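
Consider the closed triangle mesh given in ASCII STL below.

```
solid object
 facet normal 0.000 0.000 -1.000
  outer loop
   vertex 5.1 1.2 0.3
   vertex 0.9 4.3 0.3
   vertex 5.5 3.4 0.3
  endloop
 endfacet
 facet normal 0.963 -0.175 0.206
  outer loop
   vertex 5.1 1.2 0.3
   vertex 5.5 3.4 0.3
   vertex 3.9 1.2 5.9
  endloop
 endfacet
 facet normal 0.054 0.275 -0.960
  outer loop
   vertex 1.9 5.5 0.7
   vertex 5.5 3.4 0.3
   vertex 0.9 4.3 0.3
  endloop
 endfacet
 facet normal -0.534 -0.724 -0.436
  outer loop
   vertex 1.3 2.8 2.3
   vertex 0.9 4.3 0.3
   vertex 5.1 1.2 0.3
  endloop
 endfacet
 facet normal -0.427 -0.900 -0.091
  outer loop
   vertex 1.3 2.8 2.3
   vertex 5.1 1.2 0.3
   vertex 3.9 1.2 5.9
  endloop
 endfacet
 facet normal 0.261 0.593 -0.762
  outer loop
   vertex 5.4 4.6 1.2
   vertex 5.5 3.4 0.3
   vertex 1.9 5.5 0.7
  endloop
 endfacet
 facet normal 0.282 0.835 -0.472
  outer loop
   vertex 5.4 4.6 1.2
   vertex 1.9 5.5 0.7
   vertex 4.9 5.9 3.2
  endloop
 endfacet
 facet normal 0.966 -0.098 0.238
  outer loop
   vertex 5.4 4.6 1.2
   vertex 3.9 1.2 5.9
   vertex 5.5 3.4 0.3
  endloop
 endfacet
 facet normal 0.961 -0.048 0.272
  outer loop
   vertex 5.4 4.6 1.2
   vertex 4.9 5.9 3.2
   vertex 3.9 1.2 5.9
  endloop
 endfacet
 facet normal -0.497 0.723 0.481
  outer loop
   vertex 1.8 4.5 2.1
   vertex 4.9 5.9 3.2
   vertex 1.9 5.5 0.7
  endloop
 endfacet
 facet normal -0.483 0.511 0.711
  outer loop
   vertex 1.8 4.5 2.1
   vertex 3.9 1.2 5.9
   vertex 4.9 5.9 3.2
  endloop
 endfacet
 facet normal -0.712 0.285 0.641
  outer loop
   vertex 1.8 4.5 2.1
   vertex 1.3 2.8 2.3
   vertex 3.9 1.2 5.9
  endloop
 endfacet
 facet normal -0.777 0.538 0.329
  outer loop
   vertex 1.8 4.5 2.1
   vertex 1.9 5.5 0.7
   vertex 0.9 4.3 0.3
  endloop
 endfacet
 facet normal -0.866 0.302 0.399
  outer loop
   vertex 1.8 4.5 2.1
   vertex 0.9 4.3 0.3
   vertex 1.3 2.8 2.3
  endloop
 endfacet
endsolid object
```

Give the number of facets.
14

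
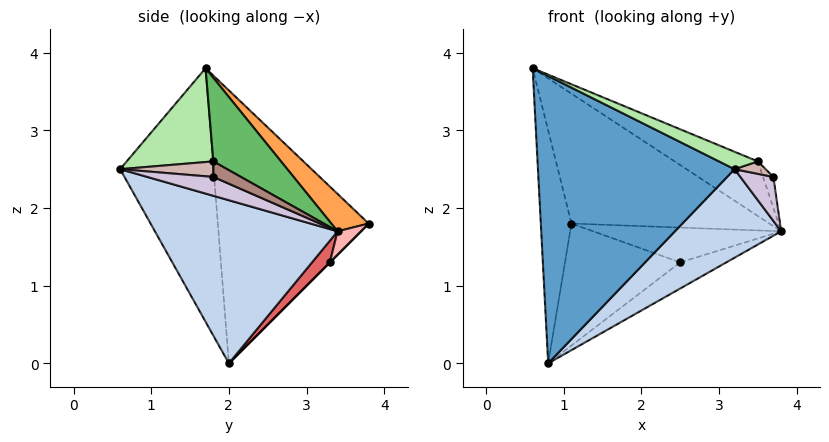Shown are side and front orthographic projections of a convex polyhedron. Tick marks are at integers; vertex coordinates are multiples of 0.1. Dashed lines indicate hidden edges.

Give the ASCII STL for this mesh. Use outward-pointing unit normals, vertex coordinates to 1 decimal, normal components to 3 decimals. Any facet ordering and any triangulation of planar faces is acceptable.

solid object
 facet normal -0.427 -0.899 -0.093
  outer loop
   vertex 0.8 2.0 0.0
   vertex 3.2 0.6 2.5
   vertex 0.6 1.7 3.8
  endloop
 endfacet
 facet normal 0.578 -0.336 -0.743
  outer loop
   vertex 0.8 2.0 0.0
   vertex 3.8 3.4 1.7
   vertex 3.2 0.6 2.5
  endloop
 endfacet
 facet normal 0.126 0.668 0.733
  outer loop
   vertex 1.1 3.8 1.8
   vertex 0.6 1.7 3.8
   vertex 3.8 3.4 1.7
  endloop
 endfacet
 facet normal -0.979 0.199 -0.036
  outer loop
   vertex 1.1 3.8 1.8
   vertex 0.8 2.0 0.0
   vertex 0.6 1.7 3.8
  endloop
 endfacet
 facet normal 0.336 0.413 0.846
  outer loop
   vertex 3.5 1.8 2.6
   vertex 3.8 3.4 1.7
   vertex 0.6 1.7 3.8
  endloop
 endfacet
 facet normal 0.382 -0.171 0.908
  outer loop
   vertex 3.5 1.8 2.6
   vertex 0.6 1.7 3.8
   vertex 3.2 0.6 2.5
  endloop
 endfacet
 facet normal 0.209 0.541 -0.815
  outer loop
   vertex 2.5 3.3 1.3
   vertex 3.8 3.4 1.7
   vertex 0.8 2.0 0.0
  endloop
 endfacet
 facet normal 0.103 0.833 -0.544
  outer loop
   vertex 2.5 3.3 1.3
   vertex 1.1 3.8 1.8
   vertex 3.8 3.4 1.7
  endloop
 endfacet
 facet normal 0.000 0.707 -0.707
  outer loop
   vertex 2.5 3.3 1.3
   vertex 0.8 2.0 0.0
   vertex 1.1 3.8 1.8
  endloop
 endfacet
 facet normal 0.667 -0.333 -0.667
  outer loop
   vertex 3.7 1.8 2.4
   vertex 3.2 0.6 2.5
   vertex 3.8 3.4 1.7
  endloop
 endfacet
 facet normal 0.683 0.256 0.683
  outer loop
   vertex 3.7 1.8 2.4
   vertex 3.8 3.4 1.7
   vertex 3.5 1.8 2.6
  endloop
 endfacet
 facet normal 0.688 -0.229 0.688
  outer loop
   vertex 3.7 1.8 2.4
   vertex 3.5 1.8 2.6
   vertex 3.2 0.6 2.5
  endloop
 endfacet
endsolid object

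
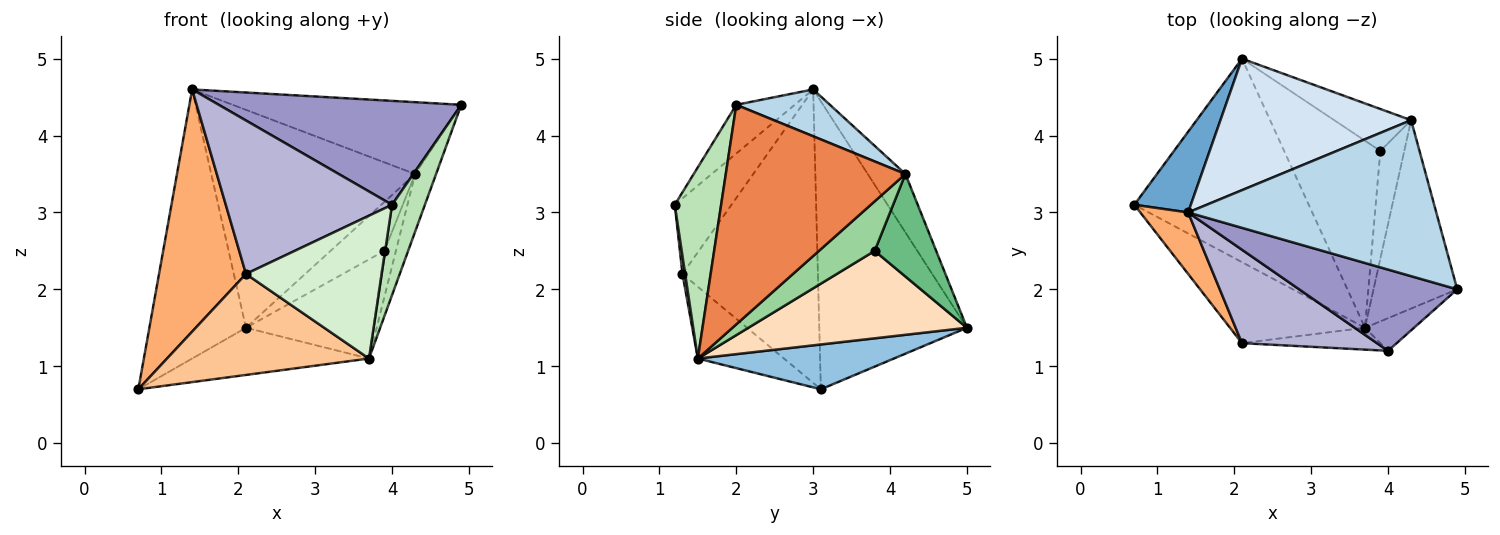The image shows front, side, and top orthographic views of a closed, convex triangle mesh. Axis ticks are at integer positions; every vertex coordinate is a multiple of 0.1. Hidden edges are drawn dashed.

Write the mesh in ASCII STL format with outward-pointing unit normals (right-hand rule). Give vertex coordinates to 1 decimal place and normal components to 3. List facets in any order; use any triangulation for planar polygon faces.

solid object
 facet normal -0.826 0.540 0.162
  outer loop
   vertex 1.4 3.0 4.6
   vertex 2.1 5.0 1.5
   vertex 0.7 3.1 0.7
  endloop
 endfacet
 facet normal 0.243 0.219 -0.945
  outer loop
   vertex 3.7 1.5 1.1
   vertex 0.7 3.1 0.7
   vertex 2.1 5.0 1.5
  endloop
 endfacet
 facet normal 0.169 0.412 0.895
  outer loop
   vertex 4.3 4.2 3.5
   vertex 1.4 3.0 4.6
   vertex 4.9 2.0 4.4
  endloop
 endfacet
 facet normal -0.156 0.846 0.510
  outer loop
   vertex 4.3 4.2 3.5
   vertex 2.1 5.0 1.5
   vertex 1.4 3.0 4.6
  endloop
 endfacet
 facet normal 0.929 0.108 -0.354
  outer loop
   vertex 4.3 4.2 3.5
   vertex 4.9 2.0 4.4
   vertex 3.7 1.5 1.1
  endloop
 endfacet
 facet normal -0.834 -0.535 0.136
  outer loop
   vertex 2.1 1.3 2.2
   vertex 1.4 3.0 4.6
   vertex 0.7 3.1 0.7
  endloop
 endfacet
 facet normal -0.316 -0.740 -0.594
  outer loop
   vertex 2.1 1.3 2.2
   vertex 0.7 3.1 0.7
   vertex 3.7 1.5 1.1
  endloop
 endfacet
 facet normal 0.626 0.365 -0.689
  outer loop
   vertex 3.9 3.8 2.5
   vertex 3.7 1.5 1.1
   vertex 2.1 5.0 1.5
  endloop
 endfacet
 facet normal 0.655 0.573 -0.492
  outer loop
   vertex 3.9 3.8 2.5
   vertex 2.1 5.0 1.5
   vertex 4.3 4.2 3.5
  endloop
 endfacet
 facet normal 0.885 0.183 -0.427
  outer loop
   vertex 3.9 3.8 2.5
   vertex 4.3 4.2 3.5
   vertex 3.7 1.5 1.1
  endloop
 endfacet
 facet normal 0.799 -0.566 -0.205
  outer loop
   vertex 4.0 1.2 3.1
   vertex 3.7 1.5 1.1
   vertex 4.9 2.0 4.4
  endloop
 endfacet
 facet normal 0.020 -0.988 -0.151
  outer loop
   vertex 4.0 1.2 3.1
   vertex 2.1 1.3 2.2
   vertex 3.7 1.5 1.1
  endloop
 endfacet
 facet normal -0.187 -0.774 0.605
  outer loop
   vertex 4.0 1.2 3.1
   vertex 4.9 2.0 4.4
   vertex 1.4 3.0 4.6
  endloop
 endfacet
 facet normal -0.280 -0.820 0.499
  outer loop
   vertex 4.0 1.2 3.1
   vertex 1.4 3.0 4.6
   vertex 2.1 1.3 2.2
  endloop
 endfacet
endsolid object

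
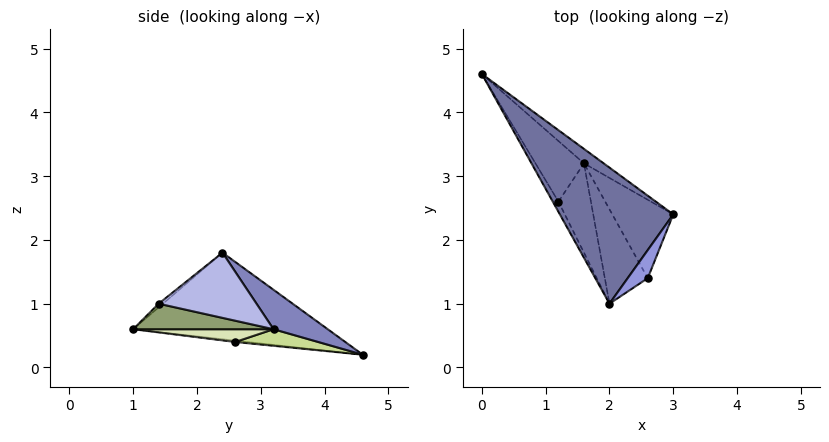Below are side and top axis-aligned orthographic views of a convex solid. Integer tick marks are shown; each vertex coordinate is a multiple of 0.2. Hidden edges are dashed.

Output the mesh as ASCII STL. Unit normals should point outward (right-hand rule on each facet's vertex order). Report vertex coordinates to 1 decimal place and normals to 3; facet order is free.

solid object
 facet normal -0.588 -0.241 0.772
  outer loop
   vertex 2.0 1.0 0.6
   vertex 3.0 2.4 1.8
   vertex 0.0 4.6 0.2
  endloop
 endfacet
 facet normal 0.667 0.667 -0.333
  outer loop
   vertex 1.6 3.2 0.6
   vertex 0.0 4.6 0.2
   vertex 3.0 2.4 1.8
  endloop
 endfacet
 facet normal -0.145 -0.582 0.800
  outer loop
   vertex 2.6 1.4 1.0
   vertex 3.0 2.4 1.8
   vertex 2.0 1.0 0.6
  endloop
 endfacet
 facet normal 0.708 0.246 -0.662
  outer loop
   vertex 2.6 1.4 1.0
   vertex 1.6 3.2 0.6
   vertex 3.0 2.4 1.8
  endloop
 endfacet
 facet normal 0.509 0.093 -0.856
  outer loop
   vertex 2.6 1.4 1.0
   vertex 2.0 1.0 0.6
   vertex 1.6 3.2 0.6
  endloop
 endfacet
 facet normal -0.236 -0.236 -0.943
  outer loop
   vertex 1.2 2.6 0.4
   vertex 2.0 1.0 0.6
   vertex 0.0 4.6 0.2
  endloop
 endfacet
 facet normal 0.322 0.099 -0.942
  outer loop
   vertex 1.2 2.6 0.4
   vertex 0.0 4.6 0.2
   vertex 1.6 3.2 0.6
  endloop
 endfacet
 facet normal 0.365 0.066 -0.929
  outer loop
   vertex 1.2 2.6 0.4
   vertex 1.6 3.2 0.6
   vertex 2.0 1.0 0.6
  endloop
 endfacet
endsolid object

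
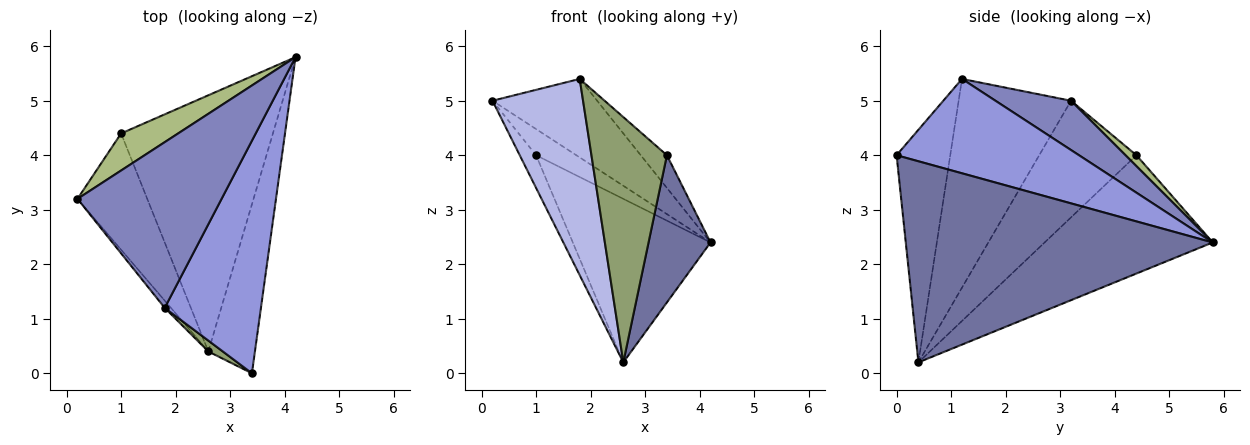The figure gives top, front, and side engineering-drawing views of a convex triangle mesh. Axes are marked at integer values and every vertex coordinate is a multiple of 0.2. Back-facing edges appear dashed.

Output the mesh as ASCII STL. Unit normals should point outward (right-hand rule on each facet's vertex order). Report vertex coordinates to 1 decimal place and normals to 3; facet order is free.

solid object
 facet normal 0.956 -0.193 -0.222
  outer loop
   vertex 2.6 0.4 0.2
   vertex 4.2 5.8 2.4
   vertex 3.4 0.0 4.0
  endloop
 endfacet
 facet normal 0.295 0.409 0.863
  outer loop
   vertex 1.8 1.2 5.4
   vertex 4.2 5.8 2.4
   vertex 0.2 3.2 5.0
  endloop
 endfacet
 facet normal 0.697 0.100 0.710
  outer loop
   vertex 1.8 1.2 5.4
   vertex 3.4 0.0 4.0
   vertex 4.2 5.8 2.4
  endloop
 endfacet
 facet normal -0.778 -0.627 -0.023
  outer loop
   vertex 1.8 1.2 5.4
   vertex 0.2 3.2 5.0
   vertex 2.6 0.4 0.2
  endloop
 endfacet
 facet normal -0.579 -0.814 0.036
  outer loop
   vertex 1.8 1.2 5.4
   vertex 2.6 0.4 0.2
   vertex 3.4 0.0 4.0
  endloop
 endfacet
 facet normal 0.154 0.570 0.807
  outer loop
   vertex 1.0 4.4 4.0
   vertex 0.2 3.2 5.0
   vertex 4.2 5.8 2.4
  endloop
 endfacet
 facet normal -0.849 0.143 -0.508
  outer loop
   vertex 1.0 4.4 4.0
   vertex 2.6 0.4 0.2
   vertex 0.2 3.2 5.0
  endloop
 endfacet
 facet normal -0.549 0.450 -0.705
  outer loop
   vertex 1.0 4.4 4.0
   vertex 4.2 5.8 2.4
   vertex 2.6 0.4 0.2
  endloop
 endfacet
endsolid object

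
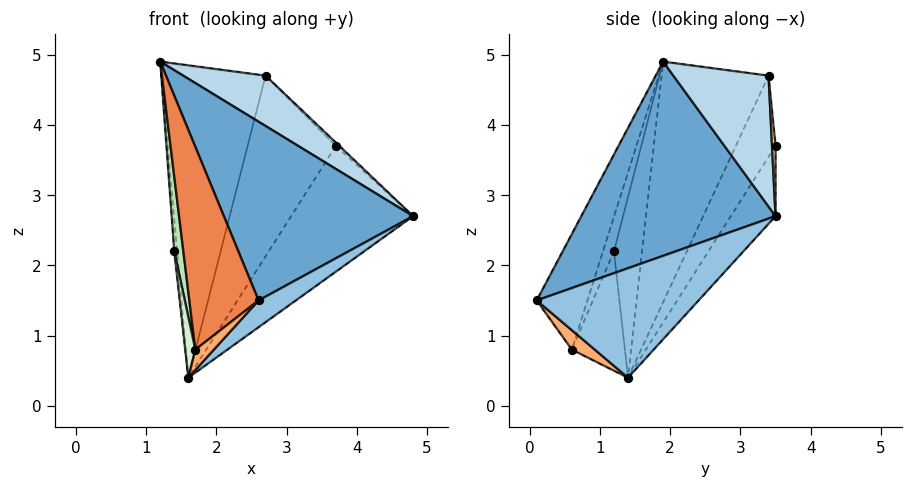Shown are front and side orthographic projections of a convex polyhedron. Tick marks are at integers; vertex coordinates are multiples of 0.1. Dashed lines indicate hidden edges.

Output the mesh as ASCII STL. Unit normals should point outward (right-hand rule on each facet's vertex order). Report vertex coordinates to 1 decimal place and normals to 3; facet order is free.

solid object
 facet normal 0.597 -0.581 0.553
  outer loop
   vertex 2.6 0.1 1.5
   vertex 4.8 3.5 2.7
   vertex 1.2 1.9 4.9
  endloop
 endfacet
 facet normal 0.639 -0.147 -0.755
  outer loop
   vertex 1.6 1.4 0.4
   vertex 4.8 3.5 2.7
   vertex 2.6 0.1 1.5
  endloop
 endfacet
 facet normal 0.602 -0.521 0.606
  outer loop
   vertex 2.7 3.4 4.7
   vertex 1.2 1.9 4.9
   vertex 4.8 3.5 2.7
  endloop
 endfacet
 facet normal -0.709 0.691 -0.140
  outer loop
   vertex 2.7 3.4 4.7
   vertex 1.6 1.4 0.4
   vertex 1.2 1.9 4.9
  endloop
 endfacet
 facet normal -0.581 -0.793 0.181
  outer loop
   vertex 1.7 0.6 0.8
   vertex 2.6 0.1 1.5
   vertex 1.2 1.9 4.9
  endloop
 endfacet
 facet normal 0.442 -0.356 -0.823
  outer loop
   vertex 1.7 0.6 0.8
   vertex 1.6 1.4 0.4
   vertex 2.6 0.1 1.5
  endloop
 endfacet
 facet normal -0.322 0.878 -0.354
  outer loop
   vertex 3.7 3.5 3.7
   vertex 4.8 3.5 2.7
   vertex 1.6 1.4 0.4
  endloop
 endfacet
 facet normal 0.558 0.558 0.614
  outer loop
   vertex 3.7 3.5 3.7
   vertex 2.7 3.4 4.7
   vertex 4.8 3.5 2.7
  endloop
 endfacet
 facet normal -0.391 0.869 -0.304
  outer loop
   vertex 3.7 3.5 3.7
   vertex 1.6 1.4 0.4
   vertex 2.7 3.4 4.7
  endloop
 endfacet
 facet normal -0.990 0.099 -0.099
  outer loop
   vertex 1.4 1.2 2.2
   vertex 1.2 1.9 4.9
   vertex 1.6 1.4 0.4
  endloop
 endfacet
 facet normal -0.766 -0.634 0.108
  outer loop
   vertex 1.4 1.2 2.2
   vertex 1.7 0.6 0.8
   vertex 1.2 1.9 4.9
  endloop
 endfacet
 facet normal -0.974 -0.186 -0.129
  outer loop
   vertex 1.4 1.2 2.2
   vertex 1.6 1.4 0.4
   vertex 1.7 0.6 0.8
  endloop
 endfacet
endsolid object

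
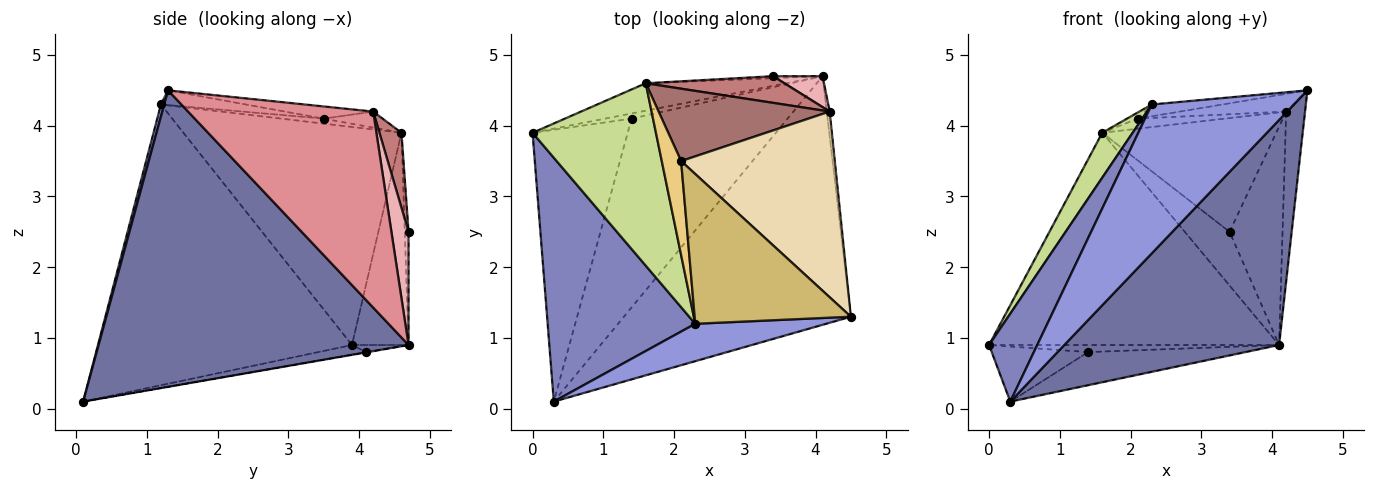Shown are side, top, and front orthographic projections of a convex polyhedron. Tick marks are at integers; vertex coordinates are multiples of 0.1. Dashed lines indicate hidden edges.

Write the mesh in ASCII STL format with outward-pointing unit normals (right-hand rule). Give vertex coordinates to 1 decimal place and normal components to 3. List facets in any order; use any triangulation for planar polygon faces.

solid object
 facet normal 0.696 -0.482 -0.533
  outer loop
   vertex 4.1 4.7 0.9
   vertex 4.5 1.3 4.5
   vertex 0.3 0.1 0.1
  endloop
 endfacet
 facet normal -0.873 -0.166 0.459
  outer loop
   vertex 2.3 1.2 4.3
   vertex 0.0 3.9 0.9
   vertex 0.3 0.1 0.1
  endloop
 endfacet
 facet normal 0.022 -0.970 0.244
  outer loop
   vertex 2.3 1.2 4.3
   vertex 0.3 0.1 0.1
   vertex 4.5 1.3 4.5
  endloop
 endfacet
 facet normal -0.098 0.198 -0.975
  outer loop
   vertex 1.4 4.1 0.8
   vertex 0.3 0.1 0.1
   vertex 0.0 3.9 0.9
  endloop
 endfacet
 facet normal -0.156 0.797 -0.583
  outer loop
   vertex 1.4 4.1 0.8
   vertex 0.0 3.9 0.9
   vertex 4.1 4.7 0.9
  endloop
 endfacet
 facet normal -0.002 0.173 -0.985
  outer loop
   vertex 1.4 4.1 0.8
   vertex 4.1 4.7 0.9
   vertex 0.3 0.1 0.1
  endloop
 endfacet
 facet normal -0.864 -0.120 0.489
  outer loop
   vertex 1.6 4.6 3.9
   vertex 0.0 3.9 0.9
   vertex 2.3 1.2 4.3
  endloop
 endfacet
 facet normal -0.190 0.974 -0.126
  outer loop
   vertex 1.6 4.6 3.9
   vertex 4.1 4.7 0.9
   vertex 0.0 3.9 0.9
  endloop
 endfacet
 facet normal -0.084 0.996 -0.037
  outer loop
   vertex 1.6 4.6 3.9
   vertex 3.4 4.7 2.5
   vertex 4.1 4.7 0.9
  endloop
 endfacet
 facet normal -0.094 0.078 0.993
  outer loop
   vertex 2.1 3.5 4.1
   vertex 2.3 1.2 4.3
   vertex 4.5 1.3 4.5
  endloop
 endfacet
 facet normal -0.249 0.062 0.966
  outer loop
   vertex 2.1 3.5 4.1
   vertex 1.6 4.6 3.9
   vertex 2.3 1.2 4.3
  endloop
 endfacet
 facet normal -0.079 0.095 0.992
  outer loop
   vertex 4.2 4.2 4.2
   vertex 2.1 3.5 4.1
   vertex 4.5 1.3 4.5
  endloop
 endfacet
 facet normal -0.093 0.137 0.986
  outer loop
   vertex 4.2 4.2 4.2
   vertex 1.6 4.6 3.9
   vertex 2.1 3.5 4.1
  endloop
 endfacet
 facet normal 0.123 0.966 0.227
  outer loop
   vertex 4.2 4.2 4.2
   vertex 3.4 4.7 2.5
   vertex 1.6 4.6 3.9
  endloop
 endfacet
 facet normal 0.995 0.101 -0.015
  outer loop
   vertex 4.2 4.2 4.2
   vertex 4.5 1.3 4.5
   vertex 4.1 4.7 0.9
  endloop
 endfacet
 facet normal 0.305 0.943 0.134
  outer loop
   vertex 4.2 4.2 4.2
   vertex 4.1 4.7 0.9
   vertex 3.4 4.7 2.5
  endloop
 endfacet
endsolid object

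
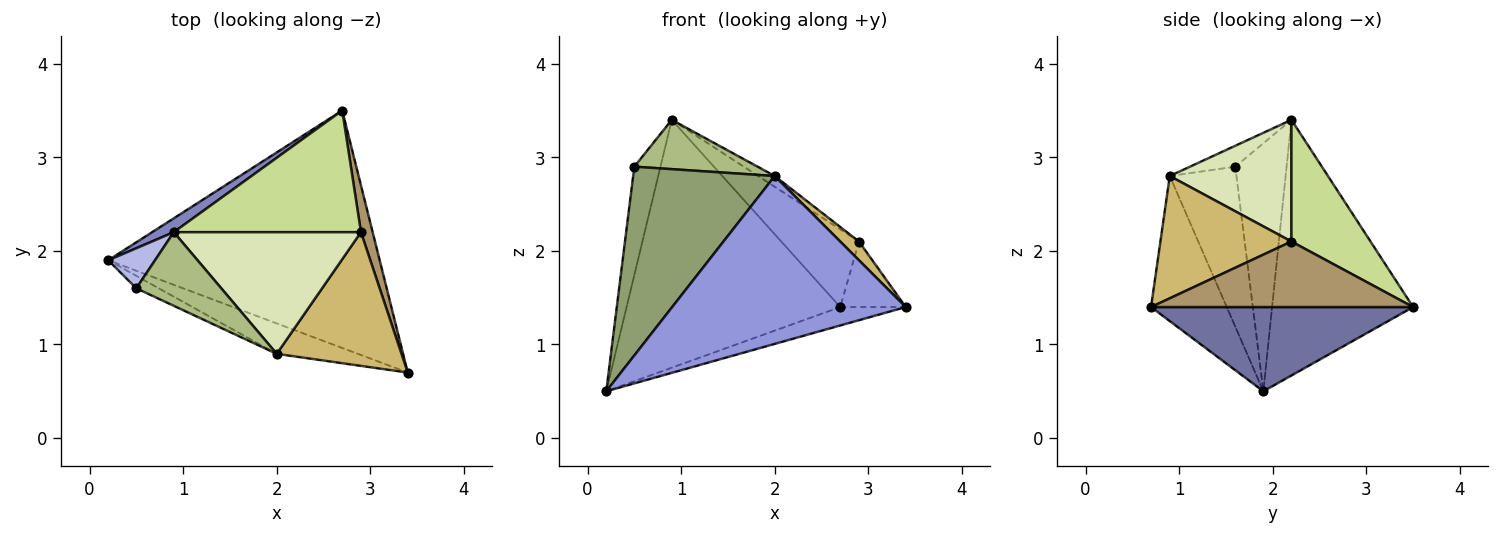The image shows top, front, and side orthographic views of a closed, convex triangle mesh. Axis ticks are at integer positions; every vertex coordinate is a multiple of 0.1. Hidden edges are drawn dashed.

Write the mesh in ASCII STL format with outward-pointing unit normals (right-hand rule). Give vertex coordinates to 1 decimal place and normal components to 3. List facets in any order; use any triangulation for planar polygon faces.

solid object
 facet normal 0.296 0.074 -0.952
  outer loop
   vertex 2.7 3.5 1.4
   vertex 3.4 0.7 1.4
   vertex 0.2 1.9 0.5
  endloop
 endfacet
 facet normal -0.550 0.834 0.047
  outer loop
   vertex 0.9 2.2 3.4
   vertex 2.7 3.5 1.4
   vertex 0.2 1.9 0.5
  endloop
 endfacet
 facet normal -0.304 -0.937 -0.170
  outer loop
   vertex 2.0 0.9 2.8
   vertex 0.2 1.9 0.5
   vertex 3.4 0.7 1.4
  endloop
 endfacet
 facet normal -0.879 0.448 0.166
  outer loop
   vertex 0.5 1.6 2.9
   vertex 0.9 2.2 3.4
   vertex 0.2 1.9 0.5
  endloop
 endfacet
 facet normal -0.425 -0.903 -0.060
  outer loop
   vertex 0.5 1.6 2.9
   vertex 0.2 1.9 0.5
   vertex 2.0 0.9 2.8
  endloop
 endfacet
 facet normal -0.200 -0.545 0.814
  outer loop
   vertex 0.5 1.6 2.9
   vertex 2.0 0.9 2.8
   vertex 0.9 2.2 3.4
  endloop
 endfacet
 facet normal 0.480 0.472 0.739
  outer loop
   vertex 2.9 2.2 2.1
   vertex 2.7 3.5 1.4
   vertex 0.9 2.2 3.4
  endloop
 endfacet
 facet normal 0.543 0.074 0.836
  outer loop
   vertex 2.9 2.2 2.1
   vertex 0.9 2.2 3.4
   vertex 2.0 0.9 2.8
  endloop
 endfacet
 facet normal 0.956 0.239 0.171
  outer loop
   vertex 2.9 2.2 2.1
   vertex 3.4 0.7 1.4
   vertex 2.7 3.5 1.4
  endloop
 endfacet
 facet normal 0.696 -0.099 0.711
  outer loop
   vertex 2.9 2.2 2.1
   vertex 2.0 0.9 2.8
   vertex 3.4 0.7 1.4
  endloop
 endfacet
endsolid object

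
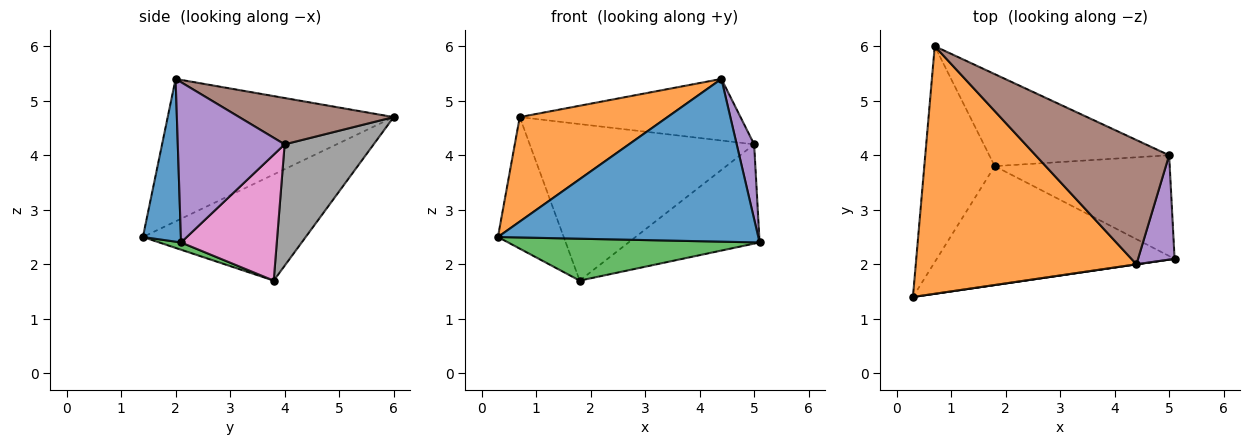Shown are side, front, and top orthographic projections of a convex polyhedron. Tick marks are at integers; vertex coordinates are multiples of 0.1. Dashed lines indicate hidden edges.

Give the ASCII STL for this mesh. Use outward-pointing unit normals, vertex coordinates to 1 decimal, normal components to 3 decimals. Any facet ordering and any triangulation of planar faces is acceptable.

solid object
 facet normal 0.144 -0.990 0.001
  outer loop
   vertex 4.4 2.0 5.4
   vertex 0.3 1.4 2.5
   vertex 5.1 2.1 2.4
  endloop
 endfacet
 facet normal -0.511 -0.334 0.792
  outer loop
   vertex 4.4 2.0 5.4
   vertex 0.7 6.0 4.7
   vertex 0.3 1.4 2.5
  endloop
 endfacet
 facet normal 0.029 -0.332 -0.943
  outer loop
   vertex 1.8 3.8 1.7
   vertex 5.1 2.1 2.4
   vertex 0.3 1.4 2.5
  endloop
 endfacet
 facet normal -0.790 0.319 -0.524
  outer loop
   vertex 1.8 3.8 1.7
   vertex 0.3 1.4 2.5
   vertex 0.7 6.0 4.7
  endloop
 endfacet
 facet normal 0.963 -0.157 0.219
  outer loop
   vertex 5.0 4.0 4.2
   vertex 4.4 2.0 5.4
   vertex 5.1 2.1 2.4
  endloop
 endfacet
 facet normal 0.297 0.424 0.856
  outer loop
   vertex 5.0 4.0 4.2
   vertex 0.7 6.0 4.7
   vertex 4.4 2.0 5.4
  endloop
 endfacet
 facet normal 0.456 0.625 -0.634
  outer loop
   vertex 5.0 4.0 4.2
   vertex 5.1 2.1 2.4
   vertex 1.8 3.8 1.7
  endloop
 endfacet
 facet normal 0.324 0.816 -0.480
  outer loop
   vertex 5.0 4.0 4.2
   vertex 1.8 3.8 1.7
   vertex 0.7 6.0 4.7
  endloop
 endfacet
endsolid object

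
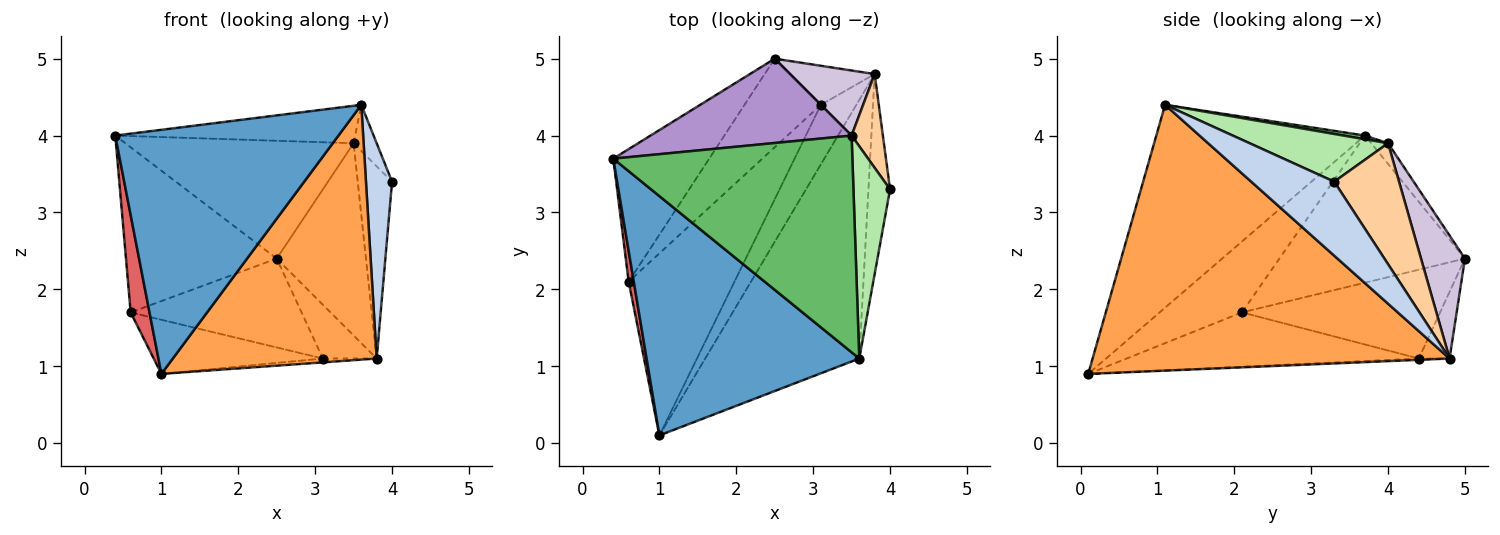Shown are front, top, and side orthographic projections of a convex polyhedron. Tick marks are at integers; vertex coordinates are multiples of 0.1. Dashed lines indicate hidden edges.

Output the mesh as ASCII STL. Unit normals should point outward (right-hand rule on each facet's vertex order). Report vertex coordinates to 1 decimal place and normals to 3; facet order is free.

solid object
 facet normal -0.555 -0.594 0.582
  outer loop
   vertex 3.6 1.1 4.4
   vertex 0.4 3.7 4.0
   vertex 1.0 0.1 0.9
  endloop
 endfacet
 facet normal 0.919 -0.289 -0.268
  outer loop
   vertex 3.8 4.8 1.1
   vertex 4.0 3.3 3.4
   vertex 3.6 1.1 4.4
  endloop
 endfacet
 facet normal 0.776 -0.443 -0.450
  outer loop
   vertex 3.8 4.8 1.1
   vertex 3.6 1.1 4.4
   vertex 1.0 0.1 0.9
  endloop
 endfacet
 facet normal 0.862 0.456 0.223
  outer loop
   vertex 3.5 4.0 3.9
   vertex 4.0 3.3 3.4
   vertex 3.8 4.8 1.1
  endloop
 endfacet
 facet normal 0.015 0.170 0.985
  outer loop
   vertex 3.5 4.0 3.9
   vertex 0.4 3.7 4.0
   vertex 3.6 1.1 4.4
  endloop
 endfacet
 facet normal 0.787 0.131 0.603
  outer loop
   vertex 3.5 4.0 3.9
   vertex 3.6 1.1 4.4
   vertex 4.0 3.3 3.4
  endloop
 endfacet
 facet normal -0.972 -0.223 0.070
  outer loop
   vertex 0.6 2.1 1.7
   vertex 1.0 0.1 0.9
   vertex 0.4 3.7 4.0
  endloop
 endfacet
 facet normal -0.692 0.563 -0.452
  outer loop
   vertex 2.5 5.0 2.4
   vertex 0.6 2.1 1.7
   vertex 0.4 3.7 4.0
  endloop
 endfacet
 facet normal -0.060 0.812 0.581
  outer loop
   vertex 2.5 5.0 2.4
   vertex 0.4 3.7 4.0
   vertex 3.5 4.0 3.9
  endloop
 endfacet
 facet normal 0.423 0.858 0.291
  outer loop
   vertex 2.5 5.0 2.4
   vertex 3.5 4.0 3.9
   vertex 3.8 4.8 1.1
  endloop
 endfacet
 facet normal -0.037 0.064 -0.997
  outer loop
   vertex 3.1 4.4 1.1
   vertex 3.8 4.8 1.1
   vertex 1.0 0.1 0.9
  endloop
 endfacet
 facet normal -0.442 0.256 -0.860
  outer loop
   vertex 3.1 4.4 1.1
   vertex 1.0 0.1 0.9
   vertex 0.6 2.1 1.7
  endloop
 endfacet
 facet normal -0.420 0.735 -0.533
  outer loop
   vertex 3.1 4.4 1.1
   vertex 2.5 5.0 2.4
   vertex 3.8 4.8 1.1
  endloop
 endfacet
 facet normal -0.635 0.547 -0.546
  outer loop
   vertex 3.1 4.4 1.1
   vertex 0.6 2.1 1.7
   vertex 2.5 5.0 2.4
  endloop
 endfacet
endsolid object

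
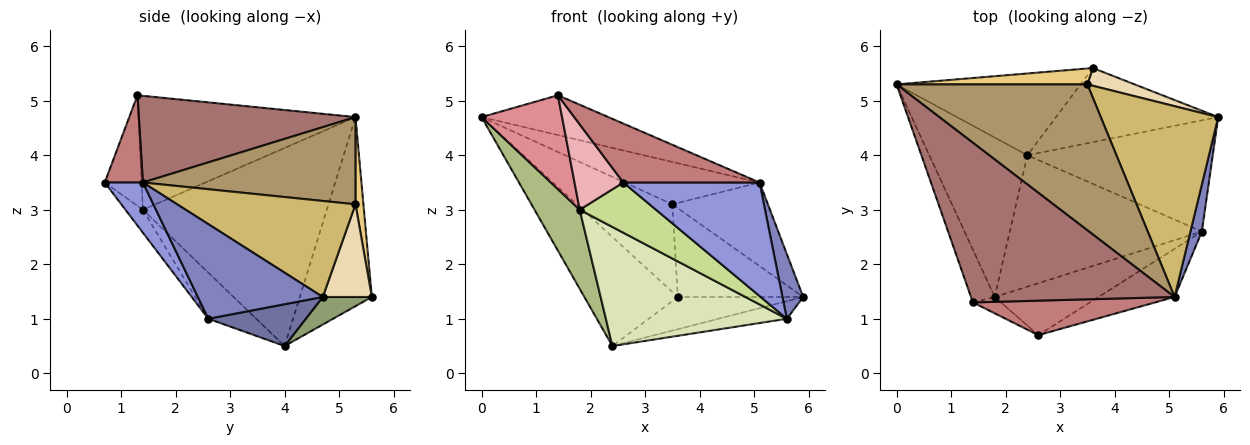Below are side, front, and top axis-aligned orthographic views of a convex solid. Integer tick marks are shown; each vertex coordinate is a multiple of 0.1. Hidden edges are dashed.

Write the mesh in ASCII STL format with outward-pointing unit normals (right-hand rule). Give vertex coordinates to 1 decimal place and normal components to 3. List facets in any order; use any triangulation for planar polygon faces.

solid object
 facet normal 0.217 0.153 -0.964
  outer loop
   vertex 5.6 2.6 1.0
   vertex 2.4 4.0 0.5
   vertex 5.9 4.7 1.4
  endloop
 endfacet
 facet normal 0.980 -0.162 0.118
  outer loop
   vertex 5.1 1.4 3.5
   vertex 5.6 2.6 1.0
   vertex 5.9 4.7 1.4
  endloop
 endfacet
 facet normal 0.250 -0.892 -0.378
  outer loop
   vertex 5.1 1.4 3.5
   vertex 2.6 0.7 3.5
   vertex 5.6 2.6 1.0
  endloop
 endfacet
 facet normal -0.525 0.681 -0.511
  outer loop
   vertex 3.6 5.6 1.4
   vertex 2.4 4.0 0.5
   vertex 0.0 5.3 4.7
  endloop
 endfacet
 facet normal 0.154 0.394 -0.906
  outer loop
   vertex 3.6 5.6 1.4
   vertex 5.9 4.7 1.4
   vertex 2.4 4.0 0.5
  endloop
 endfacet
 facet normal -0.875 -0.215 -0.434
  outer loop
   vertex 1.8 1.4 3.0
   vertex 0.0 5.3 4.7
   vertex 2.4 4.0 0.5
  endloop
 endfacet
 facet normal -0.157 -0.686 -0.710
  outer loop
   vertex 1.8 1.4 3.0
   vertex 5.6 2.6 1.0
   vertex 2.6 0.7 3.5
  endloop
 endfacet
 facet normal -0.175 -0.661 -0.730
  outer loop
   vertex 1.8 1.4 3.0
   vertex 2.4 4.0 0.5
   vertex 5.6 2.6 1.0
  endloop
 endfacet
 facet normal 0.402 0.255 0.879
  outer loop
   vertex 3.5 5.3 3.1
   vertex 0.0 5.3 4.7
   vertex 5.1 1.4 3.5
  endloop
 endfacet
 facet normal 0.600 0.321 0.733
  outer loop
   vertex 3.5 5.3 3.1
   vertex 5.1 1.4 3.5
   vertex 5.9 4.7 1.4
  endloop
 endfacet
 facet normal 0.081 0.981 0.178
  outer loop
   vertex 3.5 5.3 3.1
   vertex 3.6 5.6 1.4
   vertex 0.0 5.3 4.7
  endloop
 endfacet
 facet normal 0.358 0.916 0.183
  outer loop
   vertex 3.5 5.3 3.1
   vertex 5.9 4.7 1.4
   vertex 3.6 5.6 1.4
  endloop
 endfacet
 facet normal 0.382 0.223 0.897
  outer loop
   vertex 1.4 1.3 5.1
   vertex 5.1 1.4 3.5
   vertex 0.0 5.3 4.7
  endloop
 endfacet
 facet normal 0.235 -0.839 0.491
  outer loop
   vertex 1.4 1.3 5.1
   vertex 2.6 0.7 3.5
   vertex 5.1 1.4 3.5
  endloop
 endfacet
 facet normal -0.920 -0.341 -0.192
  outer loop
   vertex 1.4 1.3 5.1
   vertex 0.0 5.3 4.7
   vertex 1.8 1.4 3.0
  endloop
 endfacet
 facet normal -0.596 -0.789 -0.151
  outer loop
   vertex 1.4 1.3 5.1
   vertex 1.8 1.4 3.0
   vertex 2.6 0.7 3.5
  endloop
 endfacet
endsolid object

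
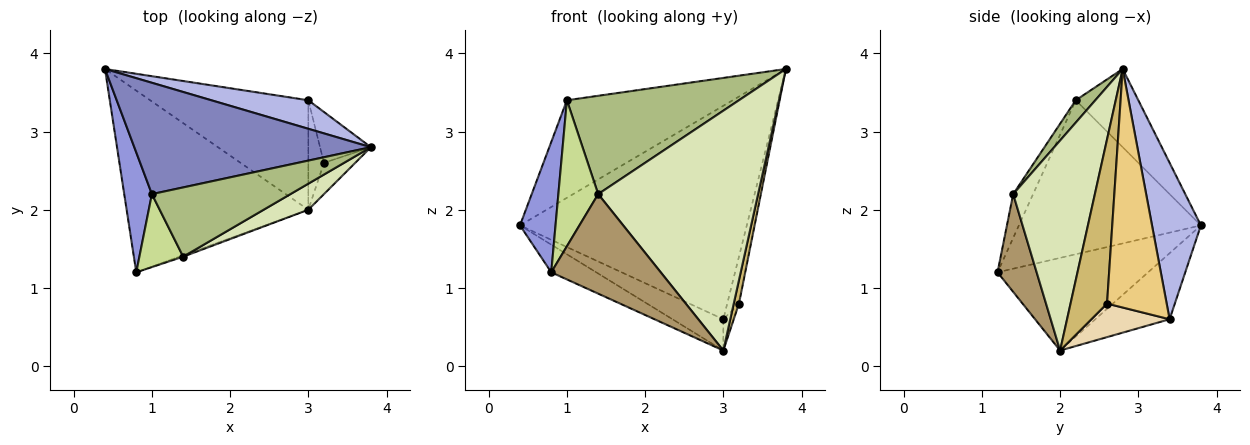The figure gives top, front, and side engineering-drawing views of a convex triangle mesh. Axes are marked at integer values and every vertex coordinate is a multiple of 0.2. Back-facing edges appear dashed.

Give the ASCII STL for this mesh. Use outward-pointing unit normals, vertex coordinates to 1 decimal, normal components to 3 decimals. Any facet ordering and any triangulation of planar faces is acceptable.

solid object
 facet normal -0.450 0.134 -0.883
  outer loop
   vertex 3.0 2.0 0.2
   vertex 0.8 1.2 1.2
   vertex 0.4 3.8 1.8
  endloop
 endfacet
 facet normal -0.241 0.639 0.730
  outer loop
   vertex 1.0 2.2 3.4
   vertex 3.8 2.8 3.8
   vertex 0.4 3.8 1.8
  endloop
 endfacet
 facet normal -0.967 -0.189 0.174
  outer loop
   vertex 1.0 2.2 3.4
   vertex 0.4 3.8 1.8
   vertex 0.8 1.2 1.2
  endloop
 endfacet
 facet normal 0.209 0.969 0.130
  outer loop
   vertex 3.0 3.4 0.6
   vertex 0.4 3.8 1.8
   vertex 3.8 2.8 3.8
  endloop
 endfacet
 facet normal -0.373 0.255 -0.892
  outer loop
   vertex 3.0 3.4 0.6
   vertex 3.0 2.0 0.2
   vertex 0.4 3.8 1.8
  endloop
 endfacet
 facet normal 0.092 -0.814 0.573
  outer loop
   vertex 1.4 1.4 2.2
   vertex 3.8 2.8 3.8
   vertex 1.0 2.2 3.4
  endloop
 endfacet
 facet normal -0.408 -0.816 0.408
  outer loop
   vertex 1.4 1.4 2.2
   vertex 1.0 2.2 3.4
   vertex 0.8 1.2 1.2
  endloop
 endfacet
 facet normal 0.453 -0.886 0.096
  outer loop
   vertex 1.4 1.4 2.2
   vertex 3.0 2.0 0.2
   vertex 3.8 2.8 3.8
  endloop
 endfacet
 facet normal 0.336 -0.942 -0.013
  outer loop
   vertex 1.4 1.4 2.2
   vertex 0.8 1.2 1.2
   vertex 3.0 2.0 0.2
  endloop
 endfacet
 facet normal 0.973 -0.139 -0.185
  outer loop
   vertex 3.2 2.6 0.8
   vertex 3.8 2.8 3.8
   vertex 3.0 2.0 0.2
  endloop
 endfacet
 facet normal 0.960 0.189 -0.205
  outer loop
   vertex 3.2 2.6 0.8
   vertex 3.0 3.4 0.6
   vertex 3.8 2.8 3.8
  endloop
 endfacet
 facet normal 0.900 0.120 -0.420
  outer loop
   vertex 3.2 2.6 0.8
   vertex 3.0 2.0 0.2
   vertex 3.0 3.4 0.6
  endloop
 endfacet
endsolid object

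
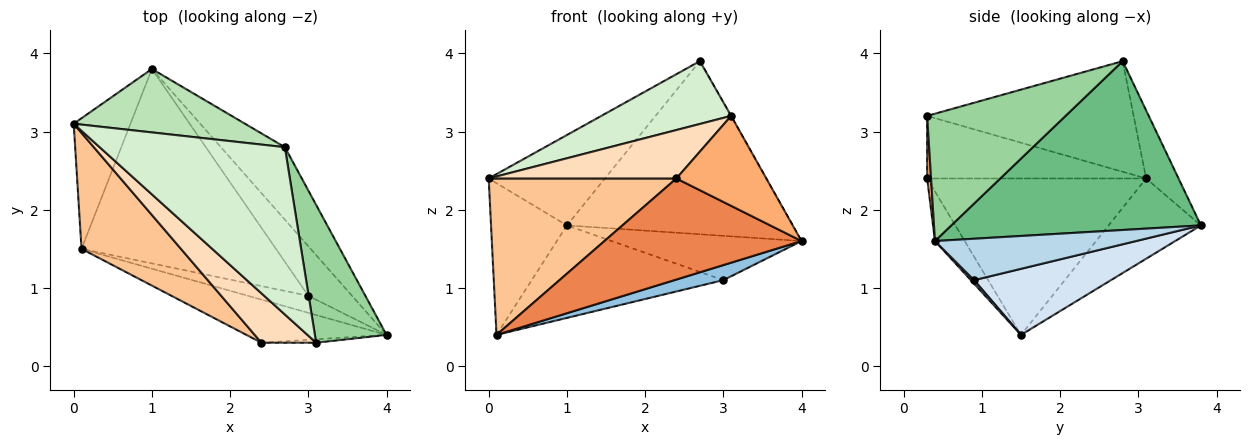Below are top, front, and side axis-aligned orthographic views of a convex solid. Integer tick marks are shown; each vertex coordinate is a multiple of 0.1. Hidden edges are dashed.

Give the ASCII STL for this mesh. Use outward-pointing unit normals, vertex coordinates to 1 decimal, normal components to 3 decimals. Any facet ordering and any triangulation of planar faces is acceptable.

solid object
 facet normal -0.678 0.557 -0.480
  outer loop
   vertex 1.0 3.8 1.8
   vertex 0.1 1.5 0.4
   vertex 0.0 3.1 2.4
  endloop
 endfacet
 facet normal 0.044 -0.661 -0.749
  outer loop
   vertex 3.0 0.9 1.1
   vertex 4.0 0.4 1.6
   vertex 0.1 1.5 0.4
  endloop
 endfacet
 facet normal 0.577 0.545 -0.609
  outer loop
   vertex 3.0 0.9 1.1
   vertex 1.0 3.8 1.8
   vertex 4.0 0.4 1.6
  endloop
 endfacet
 facet normal 0.293 0.411 -0.863
  outer loop
   vertex 3.0 0.9 1.1
   vertex 0.1 1.5 0.4
   vertex 1.0 3.8 1.8
  endloop
 endfacet
 facet normal -0.137 -0.911 -0.389
  outer loop
   vertex 2.4 0.3 2.4
   vertex 0.1 1.5 0.4
   vertex 4.0 0.4 1.6
  endloop
 endfacet
 facet normal 0.043 -0.998 -0.038
  outer loop
   vertex 2.4 0.3 2.4
   vertex 4.0 0.4 1.6
   vertex 3.1 0.3 3.2
  endloop
 endfacet
 facet normal -0.684 -0.586 0.435
  outer loop
   vertex 2.4 0.3 2.4
   vertex 0.0 3.1 2.4
   vertex 0.1 1.5 0.4
  endloop
 endfacet
 facet normal -0.632 -0.542 0.553
  outer loop
   vertex 2.4 0.3 2.4
   vertex 3.1 0.3 3.2
   vertex 0.0 3.1 2.4
  endloop
 endfacet
 facet normal 0.714 0.646 -0.270
  outer loop
   vertex 2.7 2.8 3.9
   vertex 4.0 0.4 1.6
   vertex 1.0 3.8 1.8
  endloop
 endfacet
 facet normal 0.872 0.002 0.490
  outer loop
   vertex 2.7 2.8 3.9
   vertex 3.1 0.3 3.2
   vertex 4.0 0.4 1.6
  endloop
 endfacet
 facet normal -0.223 0.798 0.560
  outer loop
   vertex 2.7 2.8 3.9
   vertex 1.0 3.8 1.8
   vertex 0.0 3.1 2.4
  endloop
 endfacet
 facet normal -0.488 -0.307 0.817
  outer loop
   vertex 2.7 2.8 3.9
   vertex 0.0 3.1 2.4
   vertex 3.1 0.3 3.2
  endloop
 endfacet
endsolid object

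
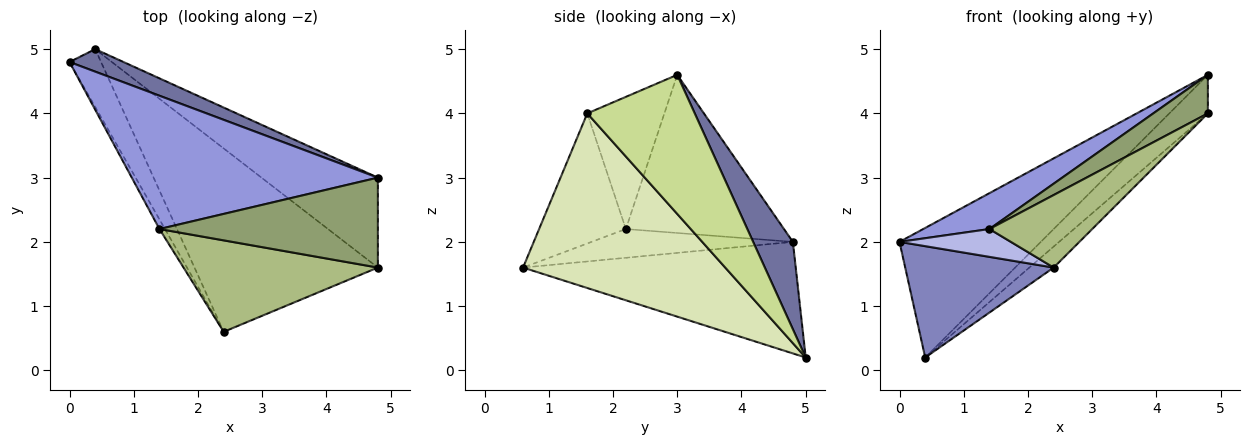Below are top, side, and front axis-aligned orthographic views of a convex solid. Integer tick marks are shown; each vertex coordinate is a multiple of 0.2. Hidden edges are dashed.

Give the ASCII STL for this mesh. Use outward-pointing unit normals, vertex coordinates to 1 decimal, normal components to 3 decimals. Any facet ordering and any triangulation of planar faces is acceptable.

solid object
 facet normal 0.267 0.950 0.165
  outer loop
   vertex 0.4 5.0 0.2
   vertex 0.0 4.8 2.0
   vertex 4.8 3.0 4.6
  endloop
 endfacet
 facet normal -0.852 -0.464 -0.241
  outer loop
   vertex 0.4 5.0 0.2
   vertex 2.4 0.6 1.6
   vertex 0.0 4.8 2.0
  endloop
 endfacet
 facet normal -0.527 -0.221 0.821
  outer loop
   vertex 1.4 2.2 2.2
   vertex 4.8 3.0 4.6
   vertex 0.0 4.8 2.0
  endloop
 endfacet
 facet normal -0.863 -0.477 -0.165
  outer loop
   vertex 1.4 2.2 2.2
   vertex 0.0 4.8 2.0
   vertex 2.4 0.6 1.6
  endloop
 endfacet
 facet normal -0.486 -0.344 0.803
  outer loop
   vertex 4.8 1.6 4.0
   vertex 4.8 3.0 4.6
   vertex 1.4 2.2 2.2
  endloop
 endfacet
 facet normal -0.464 -0.550 0.694
  outer loop
   vertex 4.8 1.6 4.0
   vertex 1.4 2.2 2.2
   vertex 2.4 0.6 1.6
  endloop
 endfacet
 facet normal 0.739 0.265 -0.619
  outer loop
   vertex 4.8 1.6 4.0
   vertex 0.4 5.0 0.2
   vertex 4.8 3.0 4.6
  endloop
 endfacet
 facet normal 0.687 0.083 -0.722
  outer loop
   vertex 4.8 1.6 4.0
   vertex 2.4 0.6 1.6
   vertex 0.4 5.0 0.2
  endloop
 endfacet
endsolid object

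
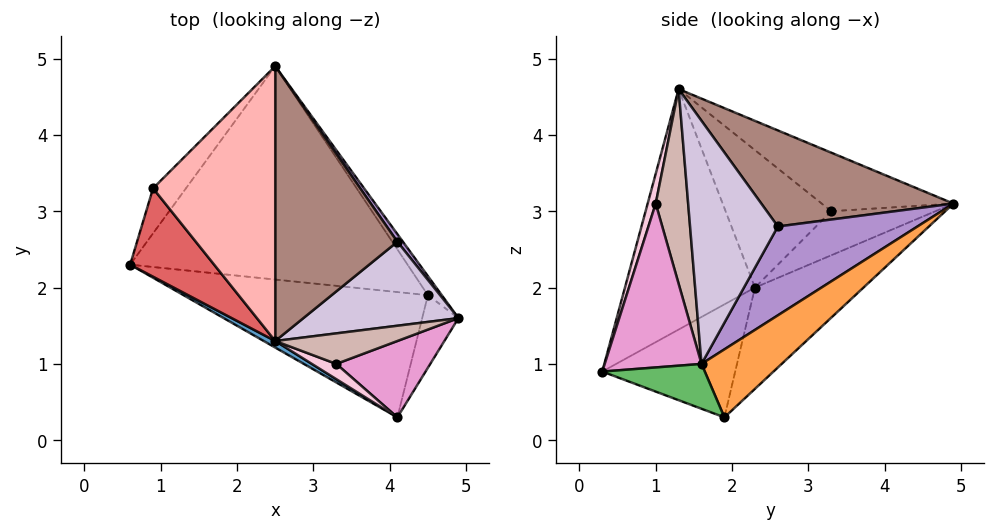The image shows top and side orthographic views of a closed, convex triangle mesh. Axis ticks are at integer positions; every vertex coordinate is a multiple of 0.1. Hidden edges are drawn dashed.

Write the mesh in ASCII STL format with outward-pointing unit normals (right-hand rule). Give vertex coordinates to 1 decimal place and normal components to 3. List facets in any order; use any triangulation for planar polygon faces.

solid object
 facet normal -0.490 -0.871 0.023
  outer loop
   vertex 4.1 0.3 0.9
   vertex 2.5 1.3 4.6
   vertex 0.6 2.3 2.0
  endloop
 endfacet
 facet normal -0.288 0.544 -0.788
  outer loop
   vertex 4.5 1.9 0.3
   vertex 0.6 2.3 2.0
   vertex 2.5 4.9 3.1
  endloop
 endfacet
 facet normal 0.750 0.643 -0.153
  outer loop
   vertex 4.5 1.9 0.3
   vertex 2.5 4.9 3.1
   vertex 4.9 1.6 1.0
  endloop
 endfacet
 facet normal -0.409 -0.229 -0.883
  outer loop
   vertex 4.5 1.9 0.3
   vertex 4.1 0.3 0.9
   vertex 0.6 2.3 2.0
  endloop
 endfacet
 facet normal 0.714 -0.395 -0.578
  outer loop
   vertex 4.5 1.9 0.3
   vertex 4.9 1.6 1.0
   vertex 4.1 0.3 0.9
  endloop
 endfacet
 facet normal -0.614 0.643 -0.458
  outer loop
   vertex 0.9 3.3 3.0
   vertex 2.5 4.9 3.1
   vertex 0.6 2.3 2.0
  endloop
 endfacet
 facet normal -0.825 -0.257 0.504
  outer loop
   vertex 0.9 3.3 3.0
   vertex 0.6 2.3 2.0
   vertex 2.5 1.3 4.6
  endloop
 endfacet
 facet normal -0.405 0.352 0.844
  outer loop
   vertex 0.9 3.3 3.0
   vertex 2.5 1.3 4.6
   vertex 2.5 4.9 3.1
  endloop
 endfacet
 facet normal 0.823 0.566 0.051
  outer loop
   vertex 4.1 2.6 2.8
   vertex 4.9 1.6 1.0
   vertex 2.5 4.9 3.1
  endloop
 endfacet
 facet normal 0.809 -0.281 0.516
  outer loop
   vertex 4.1 2.6 2.8
   vertex 2.5 1.3 4.6
   vertex 4.9 1.6 1.0
  endloop
 endfacet
 facet normal 0.587 0.311 0.747
  outer loop
   vertex 4.1 2.6 2.8
   vertex 2.5 4.9 3.1
   vertex 2.5 1.3 4.6
  endloop
 endfacet
 facet normal 0.787 -0.370 0.494
  outer loop
   vertex 3.3 1.0 3.1
   vertex 4.9 1.6 1.0
   vertex 2.5 1.3 4.6
  endloop
 endfacet
 facet normal 0.753 -0.497 0.432
  outer loop
   vertex 3.3 1.0 3.1
   vertex 4.1 0.3 0.9
   vertex 4.9 1.6 1.0
  endloop
 endfacet
 facet normal 0.517 -0.743 0.425
  outer loop
   vertex 3.3 1.0 3.1
   vertex 2.5 1.3 4.6
   vertex 4.1 0.3 0.9
  endloop
 endfacet
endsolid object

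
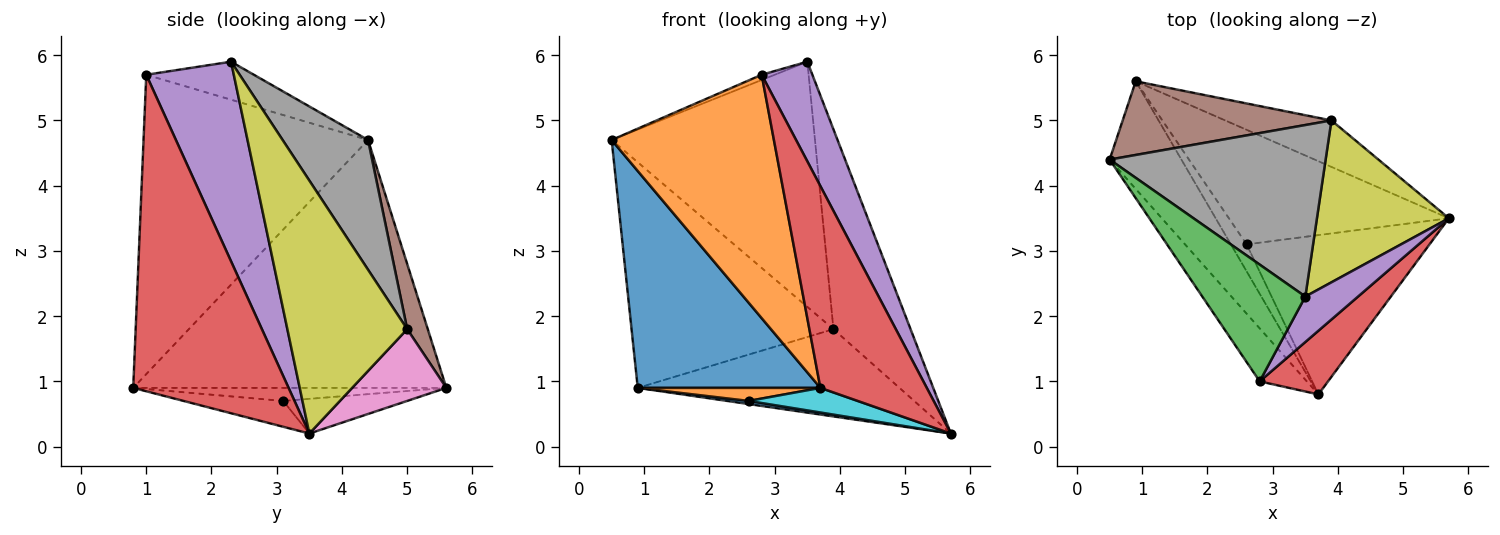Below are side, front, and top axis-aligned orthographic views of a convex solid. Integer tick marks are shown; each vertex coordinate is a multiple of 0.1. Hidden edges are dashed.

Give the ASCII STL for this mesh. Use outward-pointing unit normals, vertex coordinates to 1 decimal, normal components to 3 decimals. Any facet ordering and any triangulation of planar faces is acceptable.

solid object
 facet normal -0.838 -0.489 -0.243
  outer loop
   vertex 0.9 5.6 0.9
   vertex 3.7 0.8 0.9
   vertex 0.5 4.4 4.7
  endloop
 endfacet
 facet normal -0.804 -0.581 -0.127
  outer loop
   vertex 2.8 1.0 5.7
   vertex 0.5 4.4 4.7
   vertex 3.7 0.8 0.9
  endloop
 endfacet
 facet normal -0.346 0.042 0.937
  outer loop
   vertex 2.8 1.0 5.7
   vertex 3.5 2.3 5.9
   vertex 0.5 4.4 4.7
  endloop
 endfacet
 facet normal 0.812 -0.556 0.175
  outer loop
   vertex 2.8 1.0 5.7
   vertex 3.7 0.8 0.9
   vertex 5.7 3.5 0.2
  endloop
 endfacet
 facet normal 0.844 -0.489 0.223
  outer loop
   vertex 2.8 1.0 5.7
   vertex 5.7 3.5 0.2
   vertex 3.5 2.3 5.9
  endloop
 endfacet
 facet normal 0.097 0.946 0.309
  outer loop
   vertex 3.9 5.0 1.8
   vertex 0.9 5.6 0.9
   vertex 0.5 4.4 4.7
  endloop
 endfacet
 facet normal 0.303 0.841 -0.448
  outer loop
   vertex 3.9 5.0 1.8
   vertex 5.7 3.5 0.2
   vertex 0.9 5.6 0.9
  endloop
 endfacet
 facet normal 0.326 0.775 0.542
  outer loop
   vertex 3.9 5.0 1.8
   vertex 0.5 4.4 4.7
   vertex 3.5 2.3 5.9
  endloop
 endfacet
 facet normal 0.770 0.496 0.402
  outer loop
   vertex 3.9 5.0 1.8
   vertex 3.5 2.3 5.9
   vertex 5.7 3.5 0.2
  endloop
 endfacet
 facet normal -0.138 -0.151 -0.979
  outer loop
   vertex 2.6 3.1 0.7
   vertex 5.7 3.5 0.2
   vertex 3.7 0.8 0.9
  endloop
 endfacet
 facet normal -0.156 -0.027 -0.987
  outer loop
   vertex 2.6 3.1 0.7
   vertex 0.9 5.6 0.9
   vertex 5.7 3.5 0.2
  endloop
 endfacet
 facet normal -0.598 -0.349 -0.722
  outer loop
   vertex 2.6 3.1 0.7
   vertex 3.7 0.8 0.9
   vertex 0.9 5.6 0.9
  endloop
 endfacet
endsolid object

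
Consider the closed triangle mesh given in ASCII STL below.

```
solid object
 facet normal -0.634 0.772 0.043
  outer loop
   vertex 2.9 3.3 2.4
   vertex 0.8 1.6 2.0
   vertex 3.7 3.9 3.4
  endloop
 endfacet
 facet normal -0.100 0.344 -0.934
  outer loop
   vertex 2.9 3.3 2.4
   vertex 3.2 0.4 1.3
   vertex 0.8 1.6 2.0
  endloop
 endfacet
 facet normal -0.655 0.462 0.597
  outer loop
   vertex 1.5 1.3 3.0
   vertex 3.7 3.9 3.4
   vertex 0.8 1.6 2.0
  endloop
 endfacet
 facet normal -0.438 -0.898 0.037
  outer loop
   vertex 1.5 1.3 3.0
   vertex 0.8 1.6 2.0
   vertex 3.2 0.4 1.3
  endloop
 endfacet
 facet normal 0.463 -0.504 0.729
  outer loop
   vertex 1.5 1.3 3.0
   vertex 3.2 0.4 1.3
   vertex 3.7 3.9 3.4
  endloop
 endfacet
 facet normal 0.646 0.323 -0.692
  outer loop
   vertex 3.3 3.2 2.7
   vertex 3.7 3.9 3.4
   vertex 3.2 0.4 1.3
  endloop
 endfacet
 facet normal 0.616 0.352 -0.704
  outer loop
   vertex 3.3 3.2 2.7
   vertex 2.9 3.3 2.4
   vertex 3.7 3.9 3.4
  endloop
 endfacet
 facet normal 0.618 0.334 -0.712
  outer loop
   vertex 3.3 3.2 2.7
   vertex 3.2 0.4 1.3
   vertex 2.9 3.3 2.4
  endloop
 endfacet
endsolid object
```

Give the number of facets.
8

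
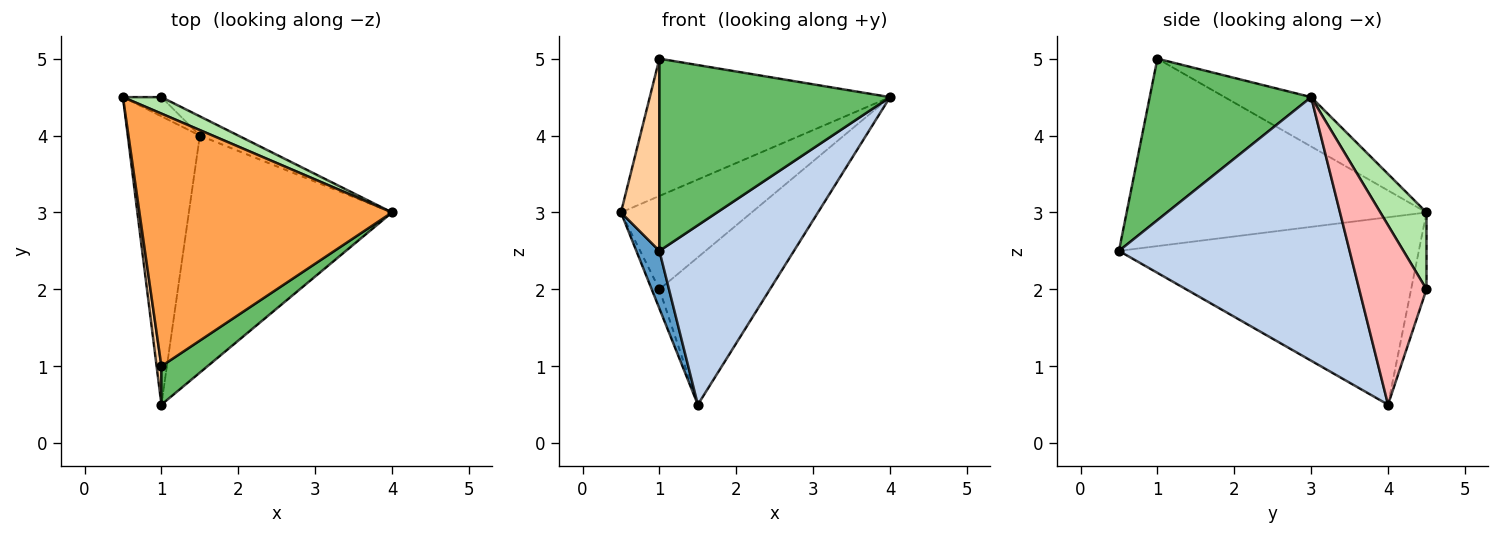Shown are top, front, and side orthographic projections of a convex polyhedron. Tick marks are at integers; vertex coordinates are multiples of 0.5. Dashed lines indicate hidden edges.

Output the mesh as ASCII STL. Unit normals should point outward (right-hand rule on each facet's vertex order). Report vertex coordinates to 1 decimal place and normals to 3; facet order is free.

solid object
 facet normal -0.931 -0.072 -0.358
  outer loop
   vertex 1.5 4.0 0.5
   vertex 1.0 0.5 2.5
   vertex 0.5 4.5 3.0
  endloop
 endfacet
 facet normal 0.719 -0.419 -0.554
  outer loop
   vertex 1.5 4.0 0.5
   vertex 4.0 3.0 4.5
   vertex 1.0 0.5 2.5
  endloop
 endfacet
 facet normal -0.169 0.471 0.866
  outer loop
   vertex 1.0 1.0 5.0
   vertex 4.0 3.0 4.5
   vertex 0.5 4.5 3.0
  endloop
 endfacet
 facet normal -0.992 -0.127 0.025
  outer loop
   vertex 1.0 1.0 5.0
   vertex 0.5 4.5 3.0
   vertex 1.0 0.5 2.5
  endloop
 endfacet
 facet normal 0.566 -0.808 0.162
  outer loop
   vertex 1.0 1.0 5.0
   vertex 1.0 0.5 2.5
   vertex 4.0 3.0 4.5
  endloop
 endfacet
 facet normal 0.328 0.930 0.164
  outer loop
   vertex 1.0 4.5 2.0
   vertex 0.5 4.5 3.0
   vertex 4.0 3.0 4.5
  endloop
 endfacet
 facet normal -0.816 0.408 -0.408
  outer loop
   vertex 1.0 4.5 2.0
   vertex 1.5 4.0 0.5
   vertex 0.5 4.5 3.0
  endloop
 endfacet
 facet normal 0.517 0.849 -0.111
  outer loop
   vertex 1.0 4.5 2.0
   vertex 4.0 3.0 4.5
   vertex 1.5 4.0 0.5
  endloop
 endfacet
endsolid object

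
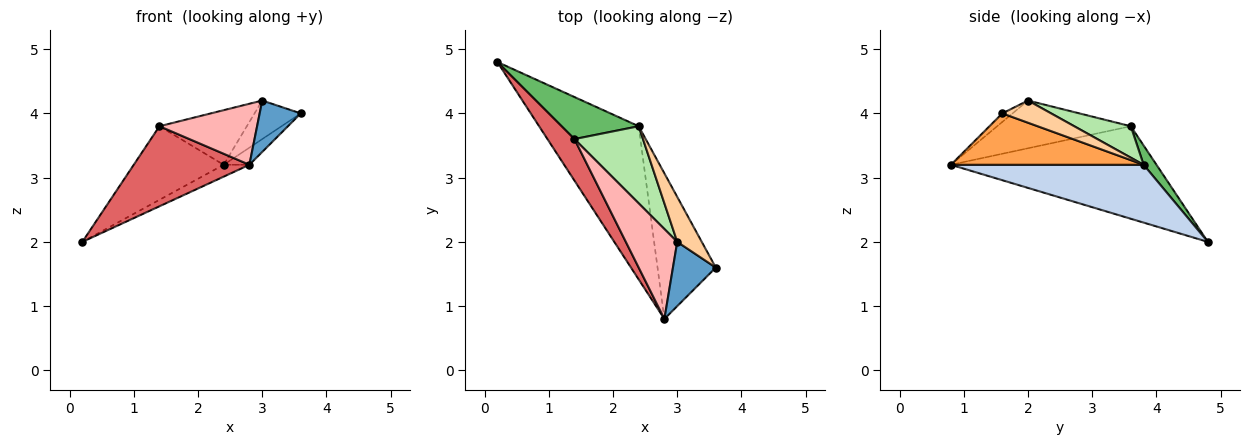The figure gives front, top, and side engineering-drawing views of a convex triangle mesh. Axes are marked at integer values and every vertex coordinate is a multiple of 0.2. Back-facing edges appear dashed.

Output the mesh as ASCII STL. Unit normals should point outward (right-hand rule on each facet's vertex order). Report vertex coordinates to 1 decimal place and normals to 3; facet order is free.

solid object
 facet normal -0.154 -0.617 0.772
  outer loop
   vertex 3.0 2.0 4.2
   vertex 2.8 0.8 3.2
   vertex 3.6 1.6 4.0
  endloop
 endfacet
 facet normal 0.501 0.067 -0.863
  outer loop
   vertex 2.4 3.8 3.2
   vertex 2.8 0.8 3.2
   vertex 0.2 4.8 2.0
  endloop
 endfacet
 facet normal 0.659 0.088 -0.747
  outer loop
   vertex 2.4 3.8 3.2
   vertex 3.6 1.6 4.0
   vertex 2.8 0.8 3.2
  endloop
 endfacet
 facet normal 0.566 0.536 0.626
  outer loop
   vertex 2.4 3.8 3.2
   vertex 3.0 2.0 4.2
   vertex 3.6 1.6 4.0
  endloop
 endfacet
 facet normal 0.123 0.862 0.492
  outer loop
   vertex 1.4 3.6 3.8
   vertex 2.4 3.8 3.2
   vertex 0.2 4.8 2.0
  endloop
 endfacet
 facet normal 0.350 0.541 0.764
  outer loop
   vertex 1.4 3.6 3.8
   vertex 3.0 2.0 4.2
   vertex 2.4 3.8 3.2
  endloop
 endfacet
 facet normal -0.845 -0.475 0.246
  outer loop
   vertex 1.4 3.6 3.8
   vertex 0.2 4.8 2.0
   vertex 2.8 0.8 3.2
  endloop
 endfacet
 facet normal -0.609 -0.445 0.656
  outer loop
   vertex 1.4 3.6 3.8
   vertex 2.8 0.8 3.2
   vertex 3.0 2.0 4.2
  endloop
 endfacet
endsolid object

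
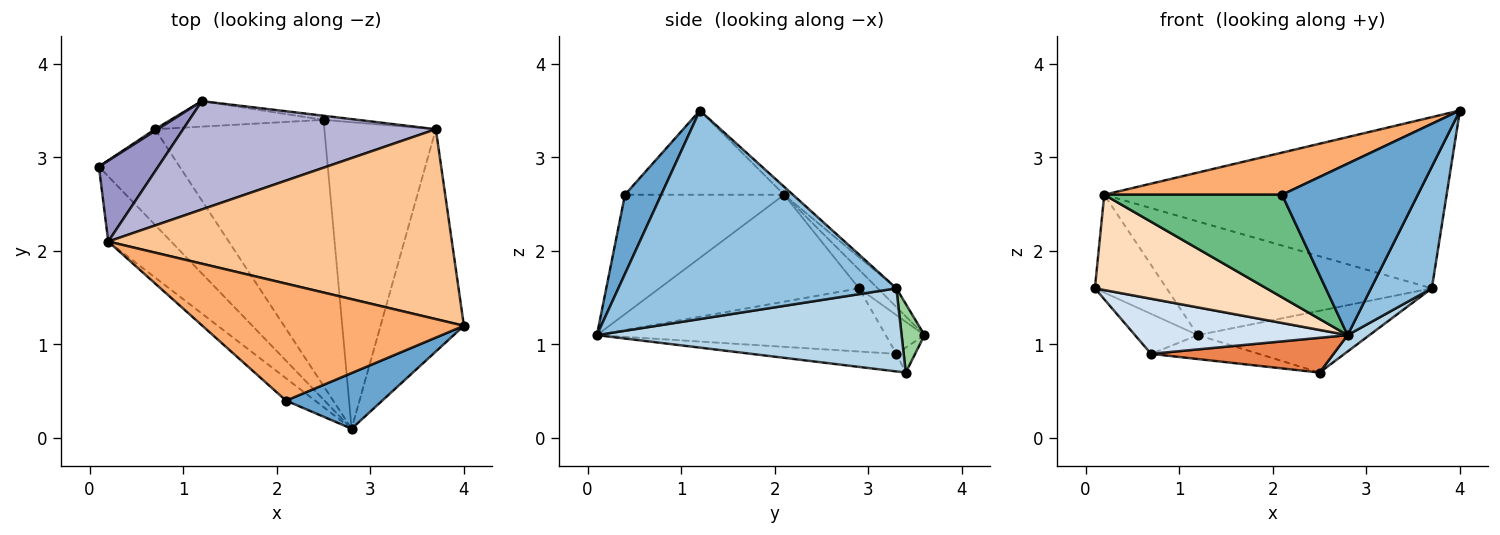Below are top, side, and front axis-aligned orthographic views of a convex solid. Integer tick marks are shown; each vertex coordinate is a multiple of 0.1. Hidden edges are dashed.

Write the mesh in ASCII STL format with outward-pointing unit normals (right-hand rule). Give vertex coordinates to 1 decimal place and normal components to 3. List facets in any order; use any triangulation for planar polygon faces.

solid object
 facet normal 0.246 -0.922 0.299
  outer loop
   vertex 2.1 0.4 2.6
   vertex 2.8 0.1 1.1
   vertex 4.0 1.2 3.5
  endloop
 endfacet
 facet normal 0.910 -0.199 -0.364
  outer loop
   vertex 3.7 3.3 1.6
   vertex 4.0 1.2 3.5
   vertex 2.8 0.1 1.1
  endloop
 endfacet
 facet normal 0.597 -0.043 -0.801
  outer loop
   vertex 3.7 3.3 1.6
   vertex 2.8 0.1 1.1
   vertex 2.5 3.4 0.7
  endloop
 endfacet
 facet normal -0.561 -0.413 -0.717
  outer loop
   vertex 0.7 3.3 0.9
   vertex 2.8 0.1 1.1
   vertex 0.1 2.9 1.6
  endloop
 endfacet
 facet normal -0.102 -0.129 -0.986
  outer loop
   vertex 0.7 3.3 0.9
   vertex 2.5 3.4 0.7
   vertex 2.8 0.1 1.1
  endloop
 endfacet
 facet normal -0.290 -0.324 0.900
  outer loop
   vertex 0.2 2.1 2.6
   vertex 2.1 0.4 2.6
   vertex 4.0 1.2 3.5
  endloop
 endfacet
 facet normal -0.017 0.669 0.743
  outer loop
   vertex 0.2 2.1 2.6
   vertex 4.0 1.2 3.5
   vertex 3.7 3.3 1.6
  endloop
 endfacet
 facet normal -0.693 -0.595 -0.407
  outer loop
   vertex 0.2 2.1 2.6
   vertex 0.1 2.9 1.6
   vertex 2.8 0.1 1.1
  endloop
 endfacet
 facet normal -0.658 -0.736 -0.160
  outer loop
   vertex 0.2 2.1 2.6
   vertex 2.8 0.1 1.1
   vertex 2.1 0.4 2.6
  endloop
 endfacet
 facet normal 0.132 0.989 -0.066
  outer loop
   vertex 1.2 3.6 1.1
   vertex 3.7 3.3 1.6
   vertex 2.5 3.4 0.7
  endloop
 endfacet
 facet normal -0.118 0.680 -0.724
  outer loop
   vertex 1.2 3.6 1.1
   vertex 2.5 3.4 0.7
   vertex 0.7 3.3 0.9
  endloop
 endfacet
 facet normal -0.525 0.850 0.036
  outer loop
   vertex 1.2 3.6 1.1
   vertex 0.7 3.3 0.9
   vertex 0.1 2.9 1.6
  endloop
 endfacet
 facet normal -0.197 0.756 0.624
  outer loop
   vertex 1.2 3.6 1.1
   vertex 0.1 2.9 1.6
   vertex 0.2 2.1 2.6
  endloop
 endfacet
 facet normal -0.051 0.723 0.689
  outer loop
   vertex 1.2 3.6 1.1
   vertex 0.2 2.1 2.6
   vertex 3.7 3.3 1.6
  endloop
 endfacet
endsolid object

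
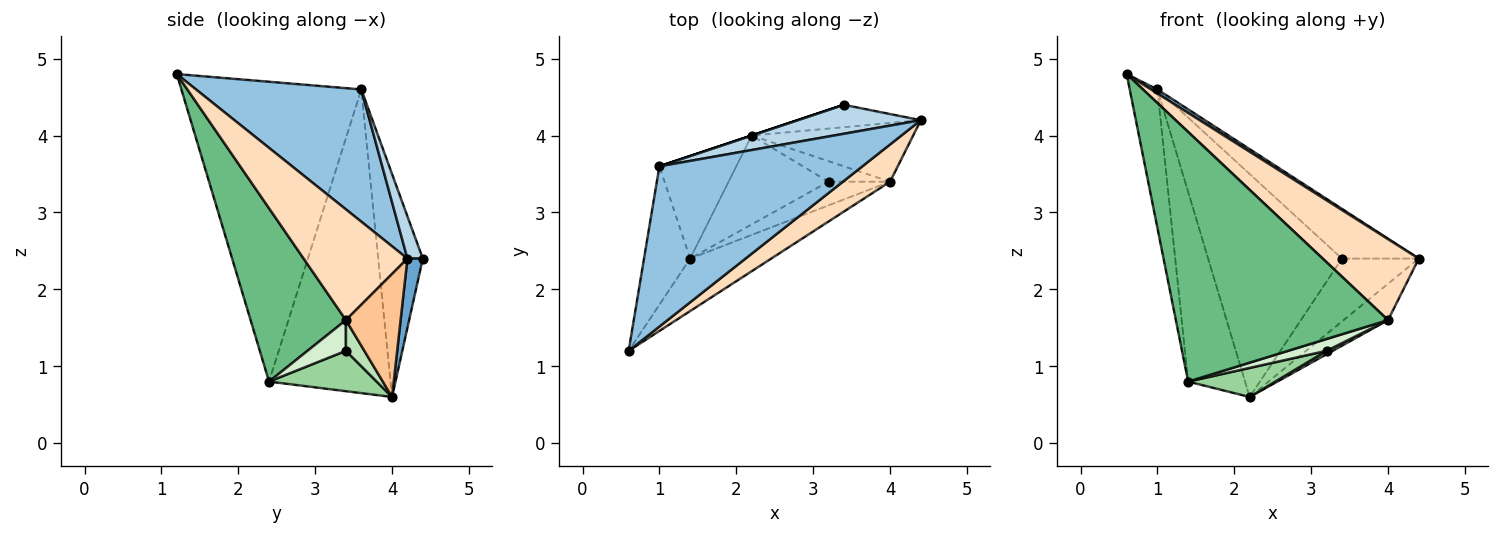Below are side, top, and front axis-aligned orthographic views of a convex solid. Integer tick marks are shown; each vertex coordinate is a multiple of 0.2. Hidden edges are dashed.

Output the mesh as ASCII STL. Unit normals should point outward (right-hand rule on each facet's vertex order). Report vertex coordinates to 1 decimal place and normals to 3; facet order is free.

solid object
 facet normal 0.185 0.926 -0.329
  outer loop
   vertex 3.4 4.4 2.4
   vertex 4.4 4.2 2.4
   vertex 2.2 4.0 0.6
  endloop
 endfacet
 facet normal 0.546 -0.021 0.838
  outer loop
   vertex 1.0 3.6 4.6
   vertex 0.6 1.2 4.8
   vertex 4.4 4.2 2.4
  endloop
 endfacet
 facet normal 0.170 0.852 0.496
  outer loop
   vertex 1.0 3.6 4.6
   vertex 4.4 4.2 2.4
   vertex 3.4 4.4 2.4
  endloop
 endfacet
 facet normal -0.316 0.949 0.000
  outer loop
   vertex 1.0 3.6 4.6
   vertex 3.4 4.4 2.4
   vertex 2.2 4.0 0.6
  endloop
 endfacet
 facet normal -0.977 0.150 -0.150
  outer loop
   vertex 1.4 2.4 0.8
   vertex 0.6 1.2 4.8
   vertex 1.0 3.6 4.6
  endloop
 endfacet
 facet normal -0.883 0.413 -0.223
  outer loop
   vertex 1.4 2.4 0.8
   vertex 1.0 3.6 4.6
   vertex 2.2 4.0 0.6
  endloop
 endfacet
 facet normal 0.544 0.442 -0.714
  outer loop
   vertex 4.0 3.4 1.6
   vertex 2.2 4.0 0.6
   vertex 4.4 4.2 2.4
  endloop
 endfacet
 facet normal 0.700 -0.648 0.298
  outer loop
   vertex 4.0 3.4 1.6
   vertex 4.4 4.2 2.4
   vertex 0.6 1.2 4.8
  endloop
 endfacet
 facet normal 0.402 -0.896 -0.188
  outer loop
   vertex 4.0 3.4 1.6
   vertex 0.6 1.2 4.8
   vertex 1.4 2.4 0.8
  endloop
 endfacet
 facet normal 0.358 -0.290 -0.887
  outer loop
   vertex 3.2 3.4 1.2
   vertex 1.4 2.4 0.8
   vertex 2.2 4.0 0.6
  endloop
 endfacet
 facet normal 0.442 -0.147 -0.885
  outer loop
   vertex 3.2 3.4 1.2
   vertex 2.2 4.0 0.6
   vertex 4.0 3.4 1.6
  endloop
 endfacet
 facet normal 0.408 -0.408 -0.816
  outer loop
   vertex 3.2 3.4 1.2
   vertex 4.0 3.4 1.6
   vertex 1.4 2.4 0.8
  endloop
 endfacet
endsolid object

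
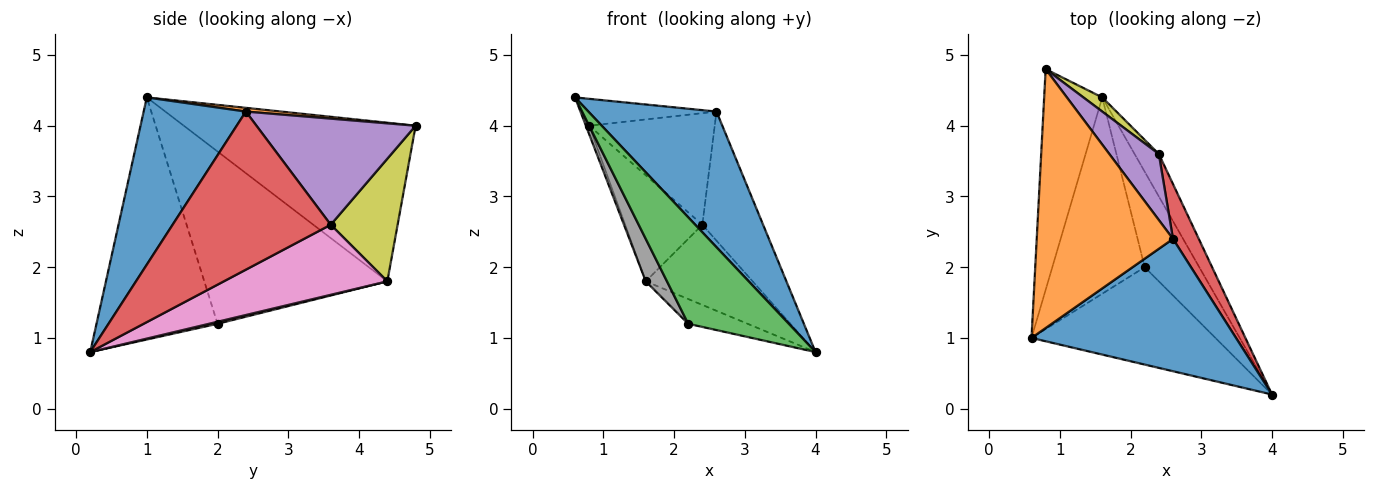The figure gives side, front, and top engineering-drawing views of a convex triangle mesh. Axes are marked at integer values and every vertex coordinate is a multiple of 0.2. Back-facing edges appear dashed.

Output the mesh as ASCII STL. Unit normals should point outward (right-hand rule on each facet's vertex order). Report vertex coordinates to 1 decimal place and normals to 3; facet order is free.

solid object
 facet normal 0.496 -0.622 0.606
  outer loop
   vertex 2.6 2.4 4.2
   vertex 0.6 1.0 4.4
   vertex 4.0 0.2 0.8
  endloop
 endfacet
 facet normal 0.027 0.103 0.994
  outer loop
   vertex 2.6 2.4 4.2
   vertex 0.8 4.8 4.0
   vertex 0.6 1.0 4.4
  endloop
 endfacet
 facet normal -0.664 -0.552 -0.504
  outer loop
   vertex 2.2 2.0 1.2
   vertex 4.0 0.2 0.8
   vertex 0.6 1.0 4.4
  endloop
 endfacet
 facet normal 0.923 0.355 0.151
  outer loop
   vertex 2.4 3.6 2.6
   vertex 2.6 2.4 4.2
   vertex 4.0 0.2 0.8
  endloop
 endfacet
 facet normal 0.737 0.582 0.344
  outer loop
   vertex 2.4 3.6 2.6
   vertex 0.8 4.8 4.0
   vertex 2.6 2.4 4.2
  endloop
 endfacet
 facet normal 0.036 0.251 -0.967
  outer loop
   vertex 1.6 4.4 1.8
   vertex 4.0 0.2 0.8
   vertex 2.2 2.0 1.2
  endloop
 endfacet
 facet normal 0.804 0.526 -0.278
  outer loop
   vertex 1.6 4.4 1.8
   vertex 2.4 3.6 2.6
   vertex 4.0 0.2 0.8
  endloop
 endfacet
 facet normal -0.877 -0.102 -0.470
  outer loop
   vertex 1.6 4.4 1.8
   vertex 2.2 2.0 1.2
   vertex 0.6 1.0 4.4
  endloop
 endfacet
 facet normal 0.652 0.752 0.100
  outer loop
   vertex 1.6 4.4 1.8
   vertex 0.8 4.8 4.0
   vertex 2.4 3.6 2.6
  endloop
 endfacet
 facet normal -0.939 0.013 -0.344
  outer loop
   vertex 1.6 4.4 1.8
   vertex 0.6 1.0 4.4
   vertex 0.8 4.8 4.0
  endloop
 endfacet
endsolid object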